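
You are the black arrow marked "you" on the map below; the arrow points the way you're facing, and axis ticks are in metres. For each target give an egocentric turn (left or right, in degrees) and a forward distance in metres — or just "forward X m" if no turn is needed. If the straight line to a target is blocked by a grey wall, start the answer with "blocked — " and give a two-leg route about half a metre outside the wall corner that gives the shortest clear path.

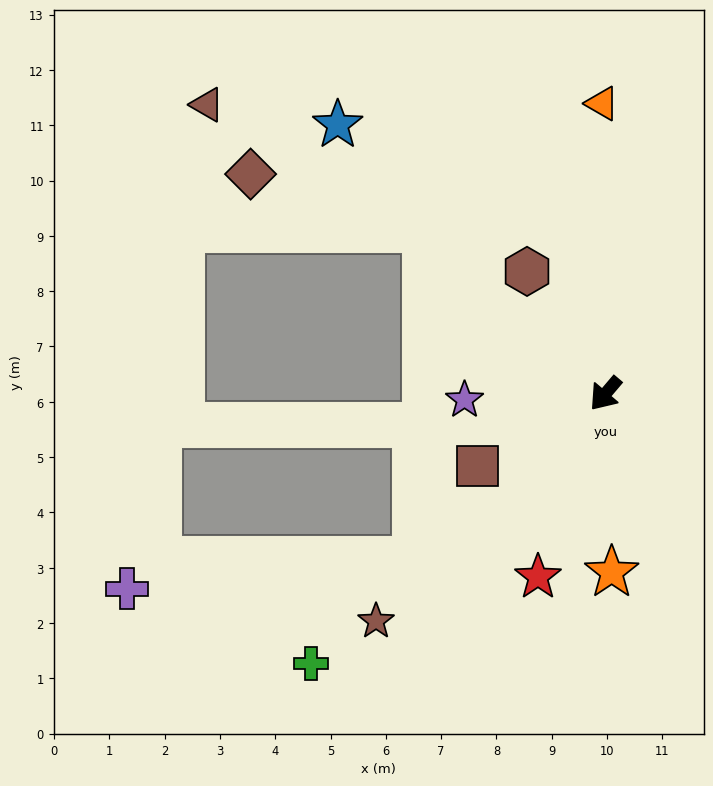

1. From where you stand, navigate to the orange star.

turn left 42°, forward 3.2 m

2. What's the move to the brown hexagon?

turn right 107°, forward 2.6 m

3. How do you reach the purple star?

turn right 47°, forward 2.5 m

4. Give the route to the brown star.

turn right 5°, forward 5.8 m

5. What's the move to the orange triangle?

turn right 139°, forward 5.2 m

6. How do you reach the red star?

turn left 20°, forward 3.5 m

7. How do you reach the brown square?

turn right 20°, forward 2.7 m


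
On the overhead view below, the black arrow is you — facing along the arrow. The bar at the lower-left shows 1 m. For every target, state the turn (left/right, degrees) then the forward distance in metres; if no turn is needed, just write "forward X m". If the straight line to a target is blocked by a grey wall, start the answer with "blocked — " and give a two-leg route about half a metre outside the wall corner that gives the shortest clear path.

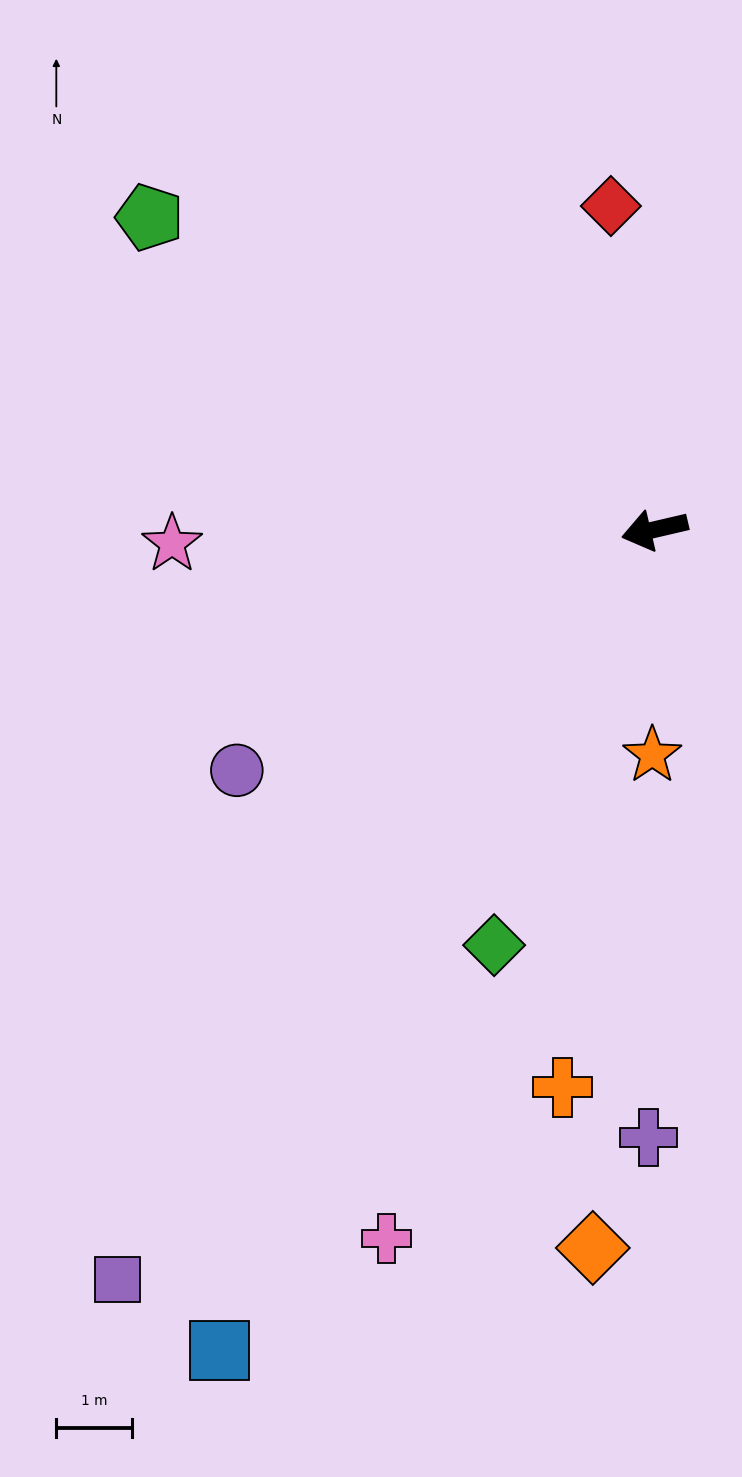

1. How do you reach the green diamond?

turn left 56°, forward 5.9 m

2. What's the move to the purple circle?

turn left 17°, forward 6.4 m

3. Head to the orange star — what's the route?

turn left 76°, forward 3.0 m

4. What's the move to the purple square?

turn left 41°, forward 12.2 m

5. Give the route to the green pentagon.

turn right 45°, forward 7.9 m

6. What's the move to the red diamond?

turn right 95°, forward 4.3 m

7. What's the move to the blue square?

turn left 49°, forward 12.3 m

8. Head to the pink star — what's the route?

turn right 11°, forward 6.4 m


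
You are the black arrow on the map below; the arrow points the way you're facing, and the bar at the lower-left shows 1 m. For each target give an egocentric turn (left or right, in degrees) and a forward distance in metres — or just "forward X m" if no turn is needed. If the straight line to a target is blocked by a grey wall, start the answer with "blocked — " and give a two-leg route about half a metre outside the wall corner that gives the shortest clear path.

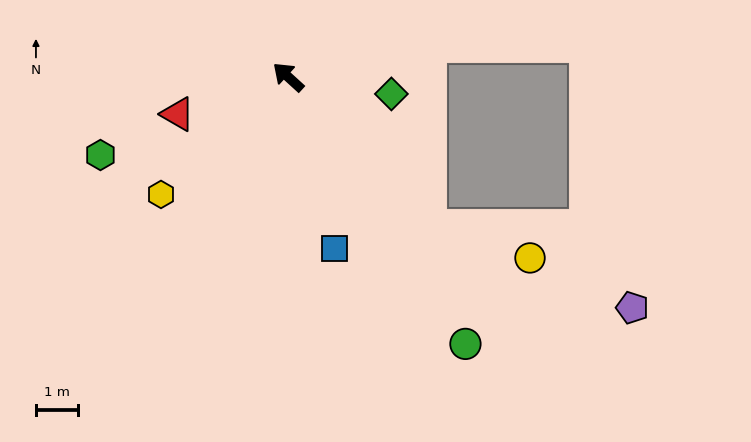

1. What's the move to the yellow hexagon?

turn left 85°, forward 4.1 m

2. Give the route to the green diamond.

turn right 147°, forward 2.5 m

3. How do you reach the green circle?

turn left 166°, forward 7.6 m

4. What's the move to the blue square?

turn left 147°, forward 4.2 m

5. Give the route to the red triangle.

turn left 61°, forward 2.8 m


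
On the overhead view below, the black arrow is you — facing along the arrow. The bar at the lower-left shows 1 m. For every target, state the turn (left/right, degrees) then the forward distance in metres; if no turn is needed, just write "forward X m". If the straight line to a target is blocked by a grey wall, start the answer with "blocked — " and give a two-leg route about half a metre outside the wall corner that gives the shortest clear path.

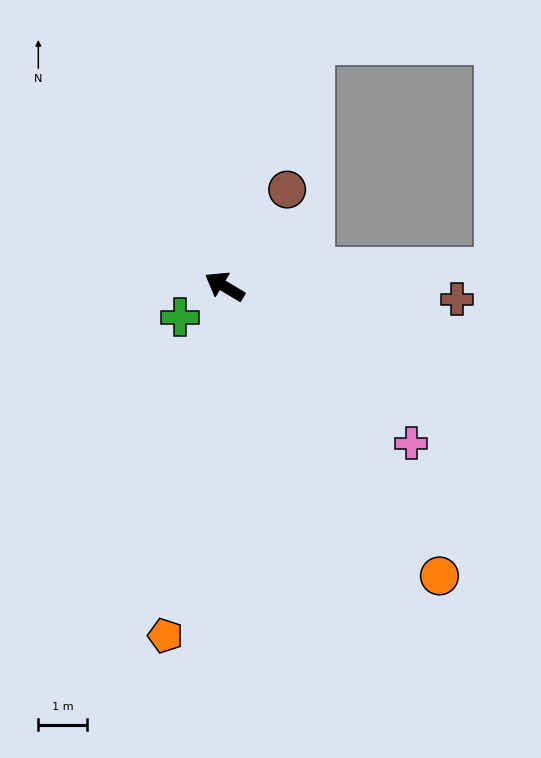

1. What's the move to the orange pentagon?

turn left 111°, forward 7.3 m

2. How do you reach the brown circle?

turn right 92°, forward 2.4 m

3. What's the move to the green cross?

turn left 66°, forward 1.1 m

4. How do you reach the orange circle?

turn left 158°, forward 7.4 m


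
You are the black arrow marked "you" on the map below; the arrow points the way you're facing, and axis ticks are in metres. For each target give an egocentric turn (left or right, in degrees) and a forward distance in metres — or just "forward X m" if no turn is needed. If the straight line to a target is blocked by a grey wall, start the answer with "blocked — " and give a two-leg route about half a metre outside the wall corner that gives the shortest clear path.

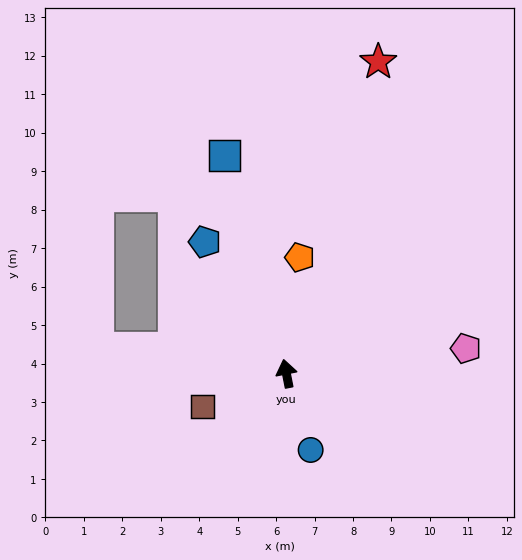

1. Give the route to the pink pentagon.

turn right 93°, forward 4.7 m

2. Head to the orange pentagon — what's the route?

turn right 18°, forward 3.0 m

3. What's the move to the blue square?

turn left 5°, forward 5.9 m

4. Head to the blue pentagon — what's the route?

turn left 21°, forward 4.0 m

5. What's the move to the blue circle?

turn right 174°, forward 2.1 m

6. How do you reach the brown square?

turn left 101°, forward 2.3 m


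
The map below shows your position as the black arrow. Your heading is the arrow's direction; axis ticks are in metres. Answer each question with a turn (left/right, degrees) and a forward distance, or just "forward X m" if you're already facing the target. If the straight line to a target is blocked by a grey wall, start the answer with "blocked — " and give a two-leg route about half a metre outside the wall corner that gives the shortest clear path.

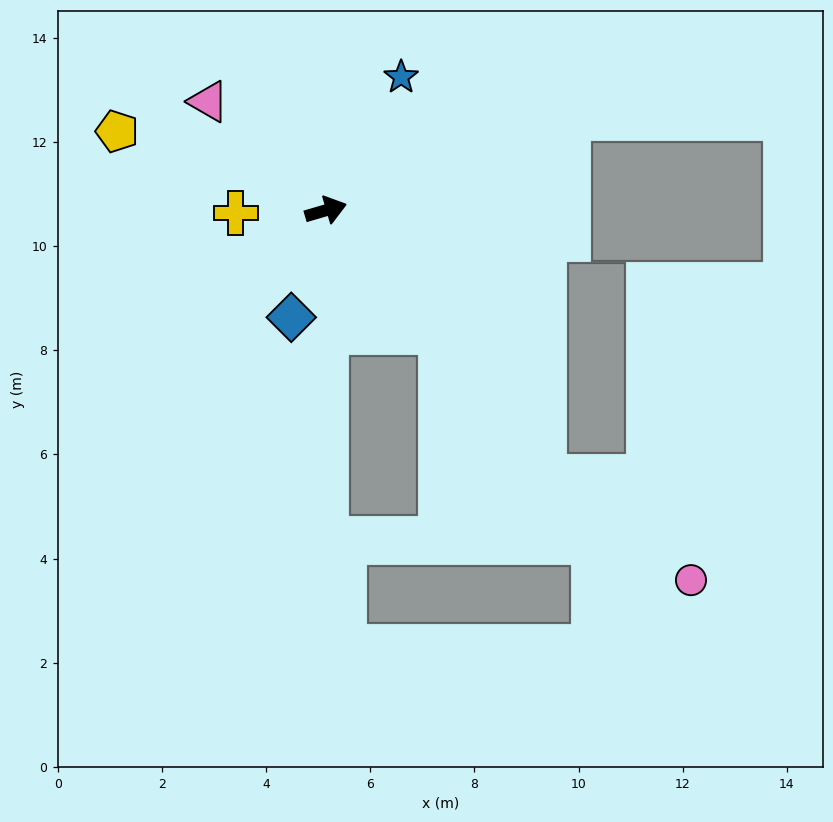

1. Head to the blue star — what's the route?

turn left 44°, forward 2.9 m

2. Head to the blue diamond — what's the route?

turn right 124°, forward 2.2 m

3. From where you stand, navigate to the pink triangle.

turn left 121°, forward 3.1 m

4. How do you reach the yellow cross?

turn left 165°, forward 1.7 m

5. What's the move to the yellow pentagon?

turn left 143°, forward 4.3 m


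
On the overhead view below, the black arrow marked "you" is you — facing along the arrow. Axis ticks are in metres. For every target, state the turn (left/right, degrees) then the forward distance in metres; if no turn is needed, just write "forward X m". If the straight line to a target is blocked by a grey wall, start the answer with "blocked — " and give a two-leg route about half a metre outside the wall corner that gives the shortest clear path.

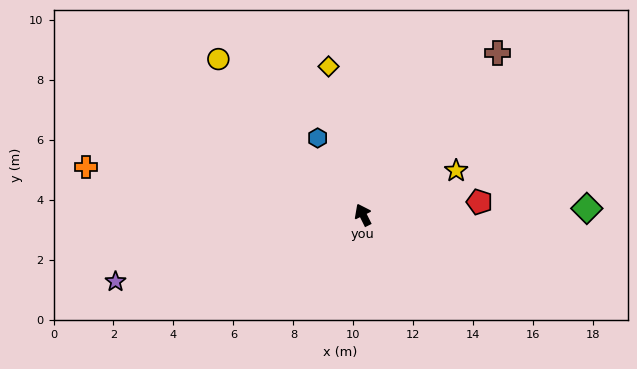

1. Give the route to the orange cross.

turn left 54°, forward 9.4 m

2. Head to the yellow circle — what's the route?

turn left 16°, forward 7.1 m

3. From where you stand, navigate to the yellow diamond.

turn right 14°, forward 5.1 m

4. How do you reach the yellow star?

turn right 91°, forward 3.4 m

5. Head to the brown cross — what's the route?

turn right 66°, forward 7.0 m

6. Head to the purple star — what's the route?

turn left 79°, forward 8.5 m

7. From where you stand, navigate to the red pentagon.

turn right 110°, forward 3.9 m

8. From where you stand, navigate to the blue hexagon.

turn left 4°, forward 3.0 m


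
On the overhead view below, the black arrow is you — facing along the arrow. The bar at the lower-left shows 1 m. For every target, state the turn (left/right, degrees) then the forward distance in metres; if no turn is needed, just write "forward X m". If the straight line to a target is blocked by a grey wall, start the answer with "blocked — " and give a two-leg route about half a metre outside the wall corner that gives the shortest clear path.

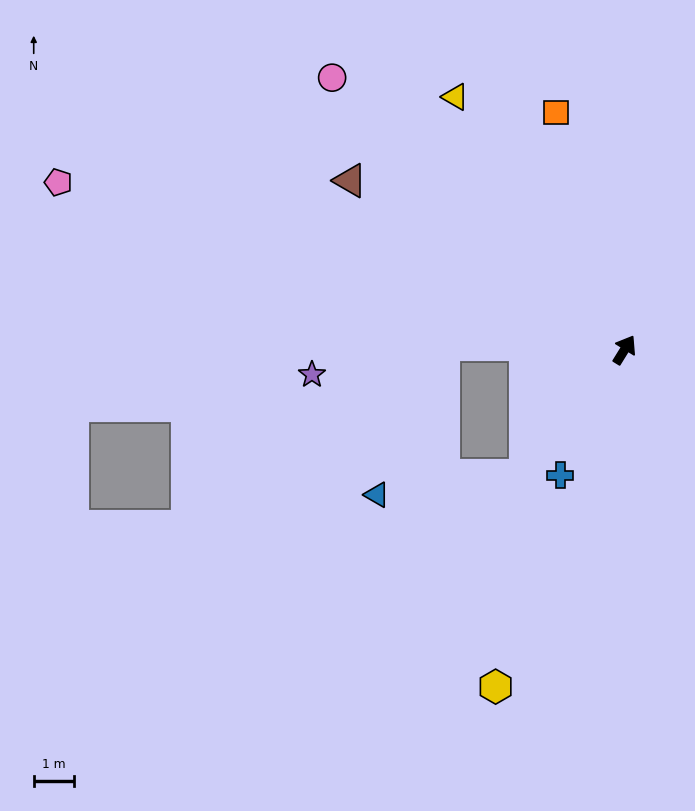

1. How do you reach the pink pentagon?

turn left 105°, forward 14.8 m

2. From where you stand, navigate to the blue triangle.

blocked — turn left 174°, forward 4.0 m, then turn right 45°, forward 3.8 m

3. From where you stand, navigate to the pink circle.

turn left 79°, forward 10.0 m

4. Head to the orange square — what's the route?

turn left 48°, forward 6.2 m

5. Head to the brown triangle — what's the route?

turn left 90°, forward 8.1 m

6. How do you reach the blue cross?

turn right 175°, forward 3.5 m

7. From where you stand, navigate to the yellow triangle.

turn left 66°, forward 7.6 m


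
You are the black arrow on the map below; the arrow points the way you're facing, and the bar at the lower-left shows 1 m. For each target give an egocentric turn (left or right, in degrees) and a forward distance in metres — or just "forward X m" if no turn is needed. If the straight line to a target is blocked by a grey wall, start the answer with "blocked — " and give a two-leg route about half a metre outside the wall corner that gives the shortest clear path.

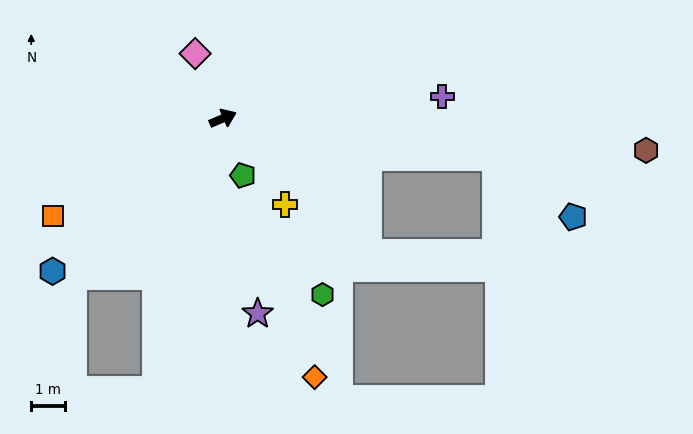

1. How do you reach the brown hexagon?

turn right 27°, forward 12.5 m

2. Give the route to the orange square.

turn right 173°, forward 5.8 m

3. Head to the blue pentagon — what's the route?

blocked — turn right 31°, forward 8.1 m, then turn right 30°, forward 2.9 m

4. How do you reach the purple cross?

turn right 17°, forward 6.5 m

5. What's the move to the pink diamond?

turn left 90°, forward 2.1 m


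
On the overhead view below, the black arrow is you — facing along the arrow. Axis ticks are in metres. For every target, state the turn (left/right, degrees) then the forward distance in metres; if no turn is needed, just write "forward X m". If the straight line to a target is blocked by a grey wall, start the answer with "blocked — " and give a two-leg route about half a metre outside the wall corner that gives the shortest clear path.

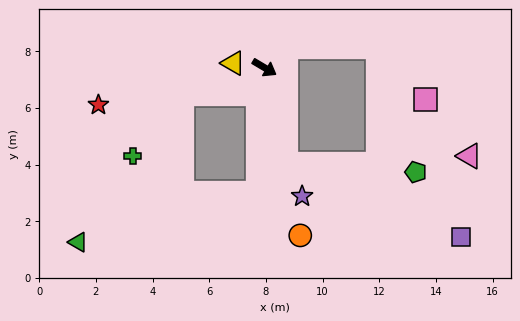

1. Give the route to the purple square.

blocked — turn right 46°, forward 3.5 m, then turn left 54°, forward 6.7 m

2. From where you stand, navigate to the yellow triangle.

turn right 157°, forward 1.1 m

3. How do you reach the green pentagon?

blocked — turn right 46°, forward 3.5 m, then turn left 73°, forward 4.6 m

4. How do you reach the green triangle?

blocked — turn right 62°, forward 4.4 m, then turn right 72°, forward 6.6 m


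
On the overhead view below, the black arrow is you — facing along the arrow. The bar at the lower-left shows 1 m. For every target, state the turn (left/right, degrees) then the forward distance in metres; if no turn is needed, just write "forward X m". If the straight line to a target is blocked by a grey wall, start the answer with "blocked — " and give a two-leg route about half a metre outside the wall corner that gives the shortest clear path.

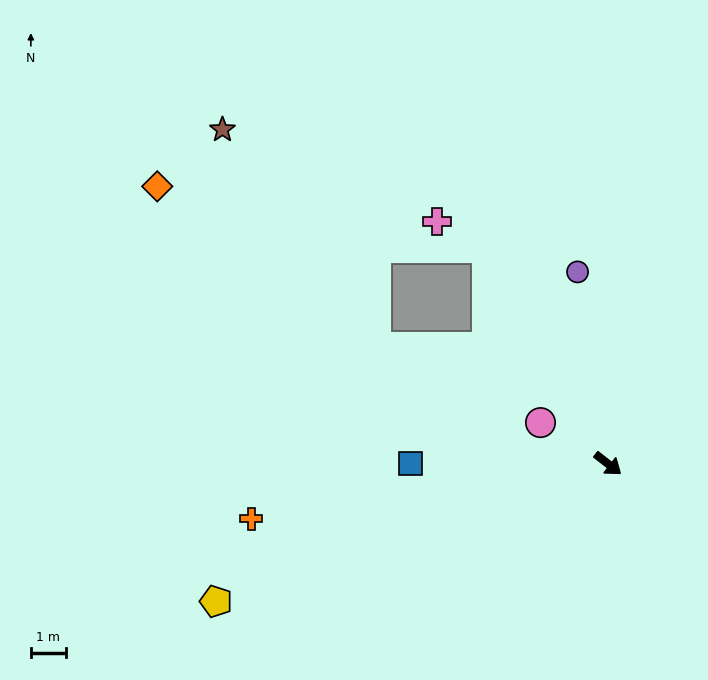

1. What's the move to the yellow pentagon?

turn right 123°, forward 11.9 m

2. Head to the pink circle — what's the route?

turn right 174°, forward 2.3 m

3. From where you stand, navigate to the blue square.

turn right 142°, forward 5.7 m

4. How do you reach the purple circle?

turn left 137°, forward 5.6 m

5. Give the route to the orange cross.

turn right 133°, forward 10.4 m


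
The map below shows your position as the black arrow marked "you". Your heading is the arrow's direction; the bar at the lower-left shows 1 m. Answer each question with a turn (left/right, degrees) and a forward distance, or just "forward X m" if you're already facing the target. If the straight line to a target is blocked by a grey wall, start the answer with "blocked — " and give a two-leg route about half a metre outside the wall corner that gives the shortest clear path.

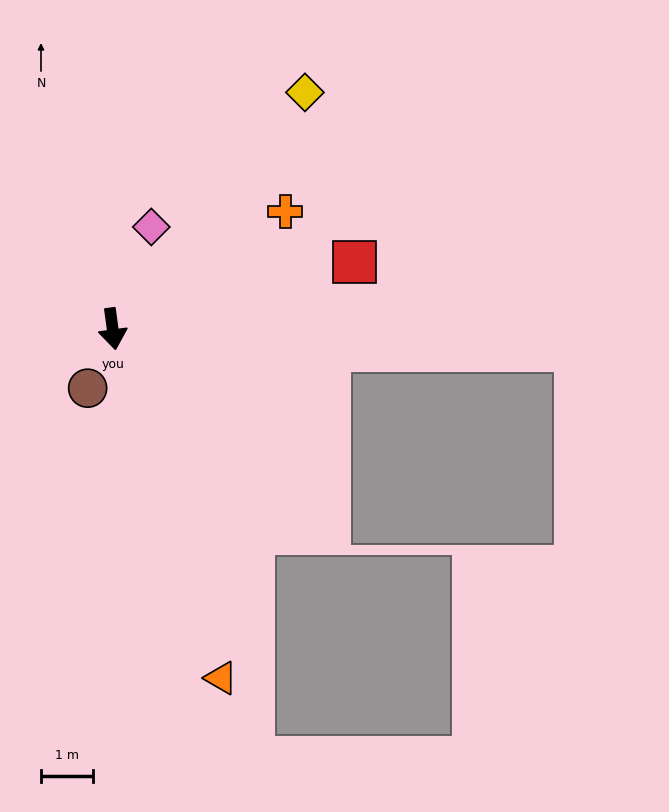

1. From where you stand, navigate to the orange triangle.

turn left 9°, forward 7.1 m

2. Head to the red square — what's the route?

turn left 98°, forward 4.9 m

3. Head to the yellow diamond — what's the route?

turn left 133°, forward 5.9 m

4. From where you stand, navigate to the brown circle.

turn right 31°, forward 1.2 m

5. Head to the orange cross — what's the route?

turn left 116°, forward 4.0 m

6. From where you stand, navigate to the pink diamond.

turn left 151°, forward 2.1 m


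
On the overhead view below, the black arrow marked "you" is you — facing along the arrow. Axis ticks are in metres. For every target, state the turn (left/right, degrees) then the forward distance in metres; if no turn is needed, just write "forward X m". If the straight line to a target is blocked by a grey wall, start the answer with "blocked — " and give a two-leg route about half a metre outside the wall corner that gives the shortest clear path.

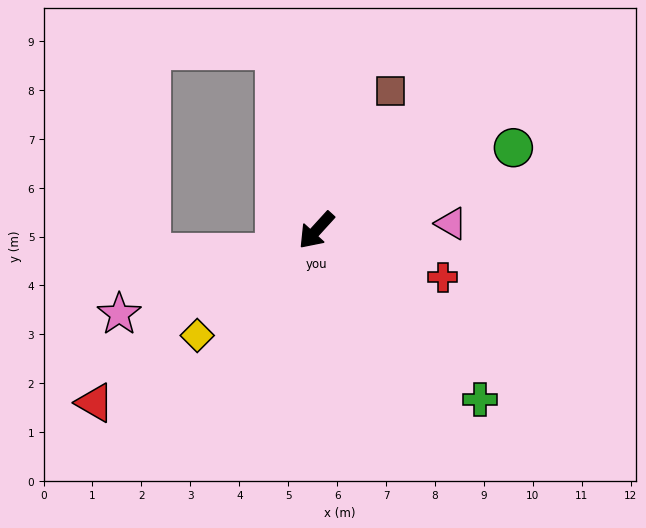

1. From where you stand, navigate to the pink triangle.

turn left 135°, forward 2.8 m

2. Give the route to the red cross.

turn left 112°, forward 2.8 m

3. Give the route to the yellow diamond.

turn right 6°, forward 3.2 m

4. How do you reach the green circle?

turn left 155°, forward 4.4 m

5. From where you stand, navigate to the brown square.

turn right 166°, forward 3.2 m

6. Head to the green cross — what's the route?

turn left 86°, forward 4.8 m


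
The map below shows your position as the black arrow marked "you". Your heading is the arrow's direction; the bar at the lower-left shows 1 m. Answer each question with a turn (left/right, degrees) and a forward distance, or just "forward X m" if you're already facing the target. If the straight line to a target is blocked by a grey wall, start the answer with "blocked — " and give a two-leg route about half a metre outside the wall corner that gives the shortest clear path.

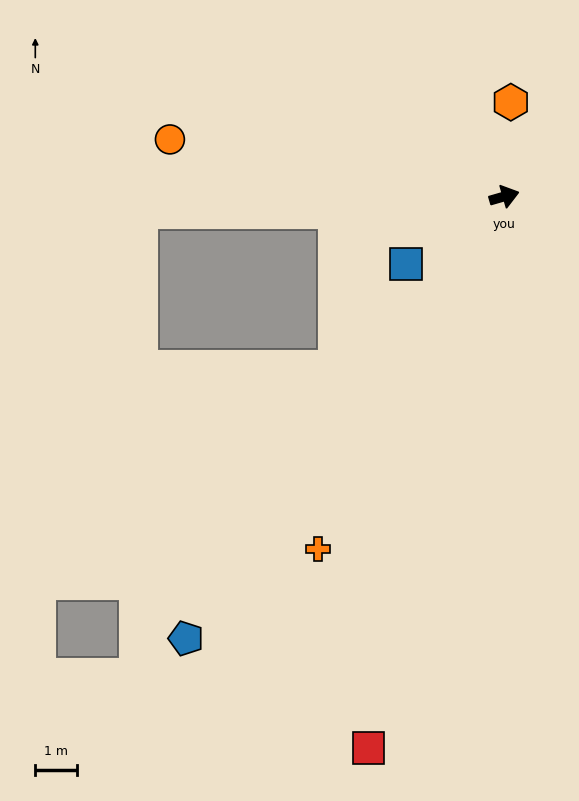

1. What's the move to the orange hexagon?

turn left 70°, forward 2.2 m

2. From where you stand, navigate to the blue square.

turn right 162°, forward 2.8 m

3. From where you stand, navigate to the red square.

turn right 120°, forward 13.5 m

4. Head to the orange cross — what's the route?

turn right 134°, forward 9.5 m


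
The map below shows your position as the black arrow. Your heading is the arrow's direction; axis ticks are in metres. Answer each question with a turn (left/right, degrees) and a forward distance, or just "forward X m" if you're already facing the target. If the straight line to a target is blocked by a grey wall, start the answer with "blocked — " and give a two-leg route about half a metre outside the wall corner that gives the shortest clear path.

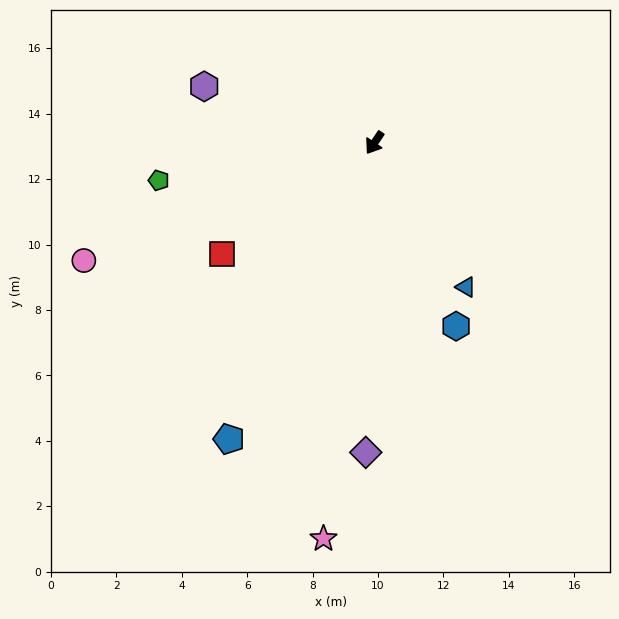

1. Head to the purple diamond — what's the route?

turn left 32°, forward 9.5 m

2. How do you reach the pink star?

turn left 27°, forward 12.2 m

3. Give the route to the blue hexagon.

turn left 58°, forward 6.1 m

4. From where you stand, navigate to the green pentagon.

turn right 46°, forward 6.7 m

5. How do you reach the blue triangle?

turn left 66°, forward 5.2 m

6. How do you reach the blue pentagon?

turn left 8°, forward 10.1 m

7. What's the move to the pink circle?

turn right 34°, forward 9.6 m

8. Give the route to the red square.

turn right 20°, forward 5.8 m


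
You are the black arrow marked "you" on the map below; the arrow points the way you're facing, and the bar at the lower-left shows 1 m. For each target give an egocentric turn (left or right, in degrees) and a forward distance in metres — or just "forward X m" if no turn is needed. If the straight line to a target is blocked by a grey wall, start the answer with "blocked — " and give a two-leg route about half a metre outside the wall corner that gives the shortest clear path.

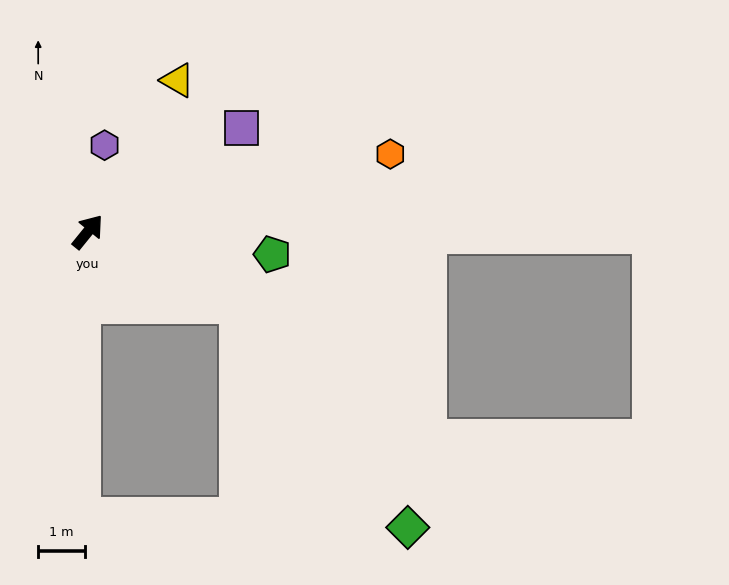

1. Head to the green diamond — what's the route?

blocked — turn right 76°, forward 3.6 m, then turn right 28°, forward 6.0 m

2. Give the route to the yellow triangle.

turn left 8°, forward 3.8 m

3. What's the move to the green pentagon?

turn right 58°, forward 4.0 m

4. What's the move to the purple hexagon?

turn left 28°, forward 1.9 m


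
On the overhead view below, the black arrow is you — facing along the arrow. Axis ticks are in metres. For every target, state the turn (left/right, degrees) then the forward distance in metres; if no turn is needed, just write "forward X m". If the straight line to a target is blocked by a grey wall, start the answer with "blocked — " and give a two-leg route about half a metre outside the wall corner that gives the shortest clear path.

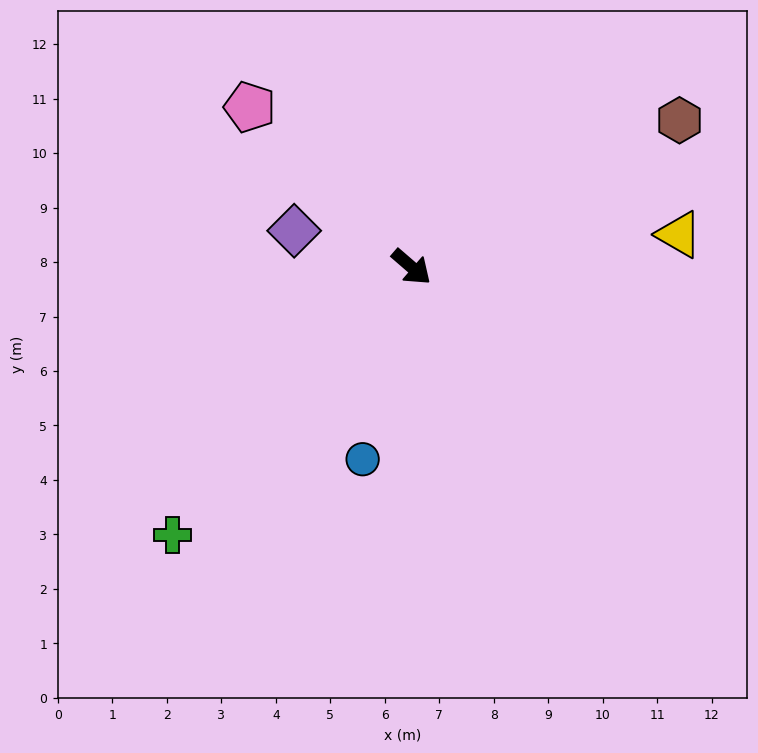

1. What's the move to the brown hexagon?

turn left 70°, forward 5.6 m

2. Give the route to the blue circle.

turn right 63°, forward 3.6 m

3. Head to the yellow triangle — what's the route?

turn left 48°, forward 4.9 m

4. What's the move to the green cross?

turn right 91°, forward 6.6 m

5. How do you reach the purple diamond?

turn right 156°, forward 2.3 m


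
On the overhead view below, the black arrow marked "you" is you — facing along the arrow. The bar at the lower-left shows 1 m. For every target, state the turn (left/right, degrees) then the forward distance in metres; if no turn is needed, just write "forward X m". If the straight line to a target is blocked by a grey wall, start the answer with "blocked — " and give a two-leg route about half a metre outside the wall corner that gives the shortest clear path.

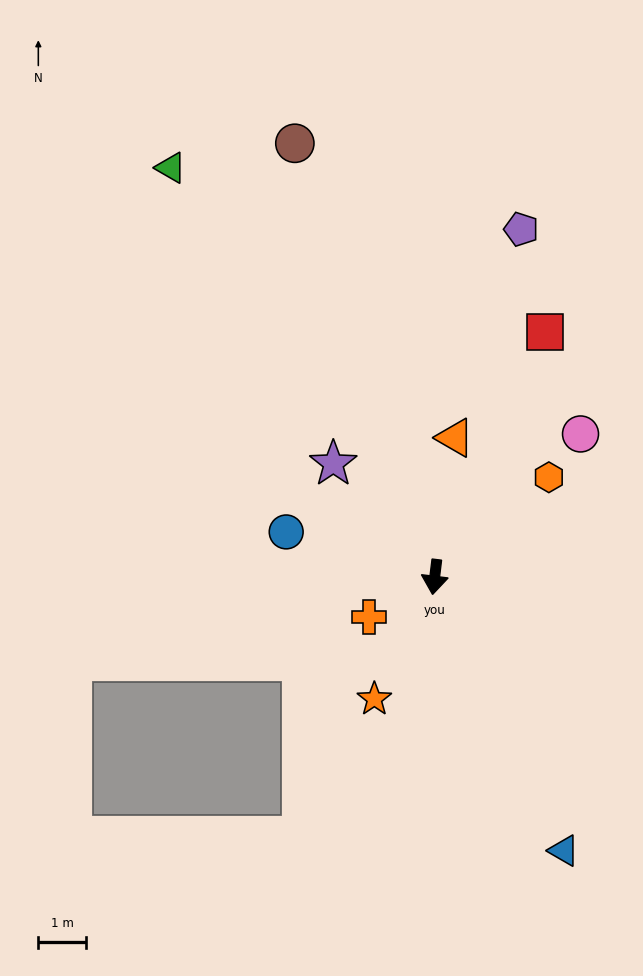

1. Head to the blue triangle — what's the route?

turn left 32°, forward 6.3 m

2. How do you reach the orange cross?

turn right 52°, forward 1.6 m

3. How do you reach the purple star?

turn right 131°, forward 3.2 m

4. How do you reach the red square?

turn left 163°, forward 5.6 m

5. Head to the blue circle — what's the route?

turn right 100°, forward 3.2 m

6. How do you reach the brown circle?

turn right 155°, forward 9.5 m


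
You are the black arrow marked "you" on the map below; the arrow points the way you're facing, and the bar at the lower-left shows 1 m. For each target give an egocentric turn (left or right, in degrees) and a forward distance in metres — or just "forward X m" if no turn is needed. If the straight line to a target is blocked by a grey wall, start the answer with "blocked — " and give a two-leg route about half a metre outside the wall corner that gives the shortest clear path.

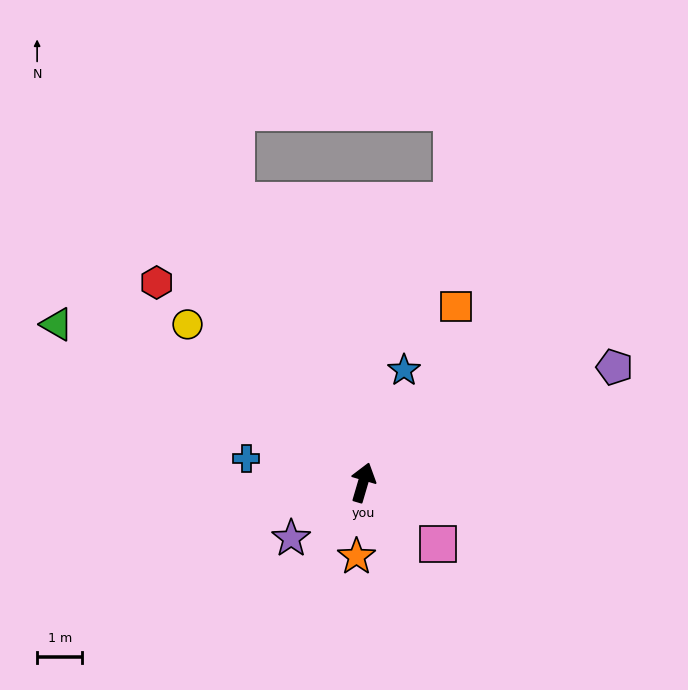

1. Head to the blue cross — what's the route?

turn left 95°, forward 2.7 m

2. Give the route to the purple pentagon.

turn right 49°, forward 6.1 m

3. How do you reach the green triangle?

turn left 79°, forward 7.7 m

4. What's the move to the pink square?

turn right 113°, forward 2.2 m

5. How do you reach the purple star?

turn left 144°, forward 2.0 m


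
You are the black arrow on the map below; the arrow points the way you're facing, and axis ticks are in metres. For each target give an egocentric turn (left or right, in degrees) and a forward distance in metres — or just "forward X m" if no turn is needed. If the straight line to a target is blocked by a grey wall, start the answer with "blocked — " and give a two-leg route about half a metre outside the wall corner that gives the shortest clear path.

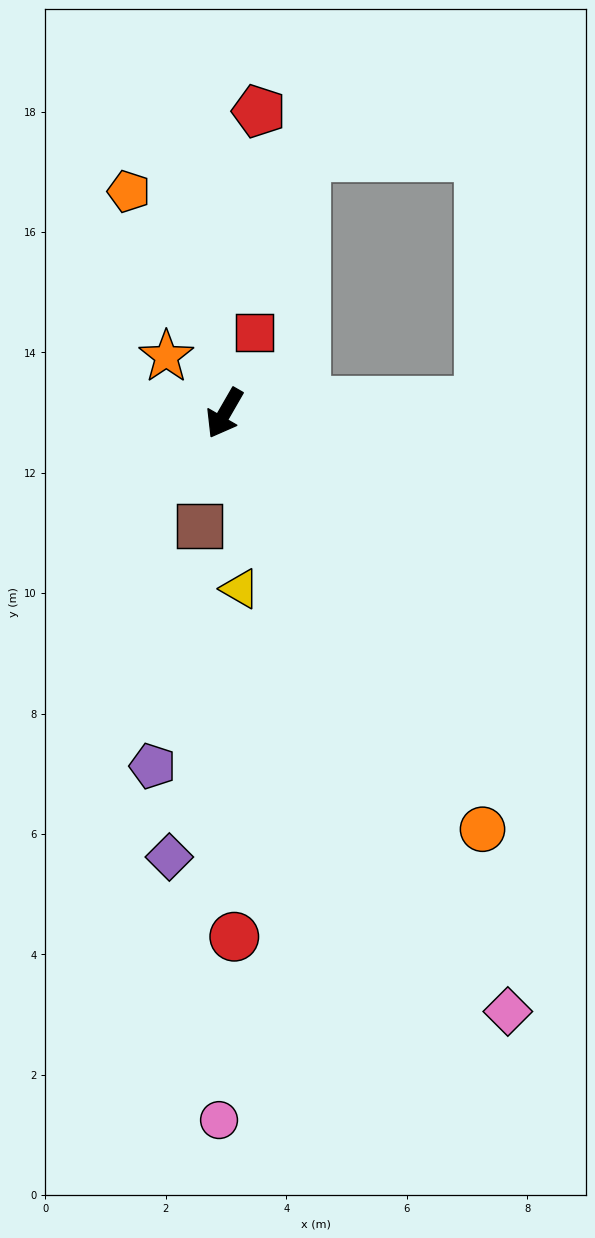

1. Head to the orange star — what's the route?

turn right 104°, forward 1.4 m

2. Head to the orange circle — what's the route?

turn left 62°, forward 8.1 m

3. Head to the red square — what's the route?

turn right 170°, forward 1.4 m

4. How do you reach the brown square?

turn left 17°, forward 1.9 m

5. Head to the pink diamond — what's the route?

turn left 55°, forward 11.0 m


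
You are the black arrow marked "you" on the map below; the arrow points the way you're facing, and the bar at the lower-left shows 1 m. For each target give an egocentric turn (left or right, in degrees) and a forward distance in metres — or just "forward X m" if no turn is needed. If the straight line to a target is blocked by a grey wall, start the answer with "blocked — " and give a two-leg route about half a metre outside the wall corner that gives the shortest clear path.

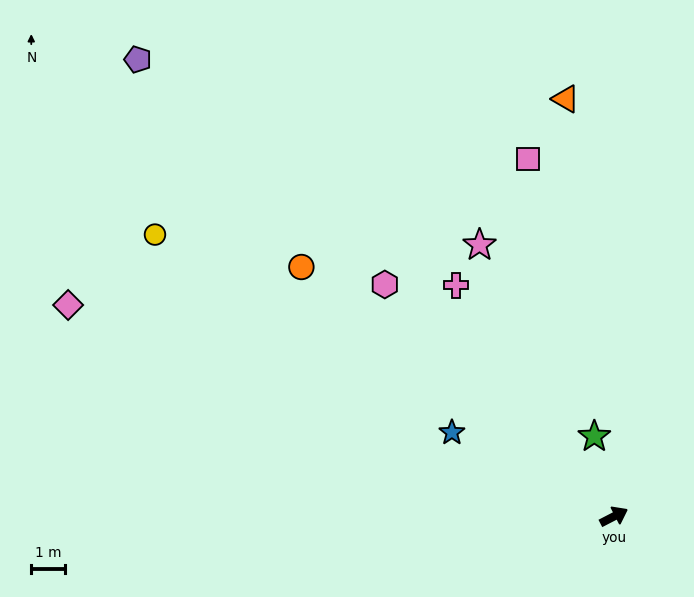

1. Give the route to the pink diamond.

turn left 131°, forward 17.4 m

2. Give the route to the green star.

turn left 76°, forward 2.4 m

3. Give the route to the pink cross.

turn left 97°, forward 8.3 m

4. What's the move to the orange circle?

turn left 114°, forward 11.9 m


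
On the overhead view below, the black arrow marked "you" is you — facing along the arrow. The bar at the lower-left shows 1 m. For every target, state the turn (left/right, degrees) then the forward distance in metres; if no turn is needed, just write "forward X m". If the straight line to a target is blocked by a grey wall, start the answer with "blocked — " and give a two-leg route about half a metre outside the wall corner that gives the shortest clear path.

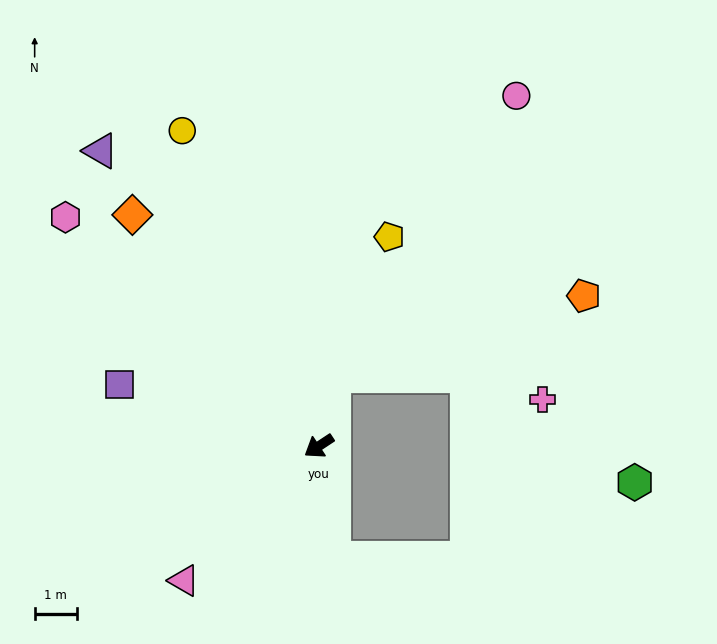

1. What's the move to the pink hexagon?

turn right 75°, forward 8.1 m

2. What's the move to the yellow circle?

turn right 100°, forward 8.2 m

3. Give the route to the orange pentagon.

blocked — turn right 134°, forward 1.7 m, then turn right 62°, forward 6.3 m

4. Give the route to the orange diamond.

turn right 84°, forward 7.1 m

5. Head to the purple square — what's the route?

turn right 51°, forward 5.0 m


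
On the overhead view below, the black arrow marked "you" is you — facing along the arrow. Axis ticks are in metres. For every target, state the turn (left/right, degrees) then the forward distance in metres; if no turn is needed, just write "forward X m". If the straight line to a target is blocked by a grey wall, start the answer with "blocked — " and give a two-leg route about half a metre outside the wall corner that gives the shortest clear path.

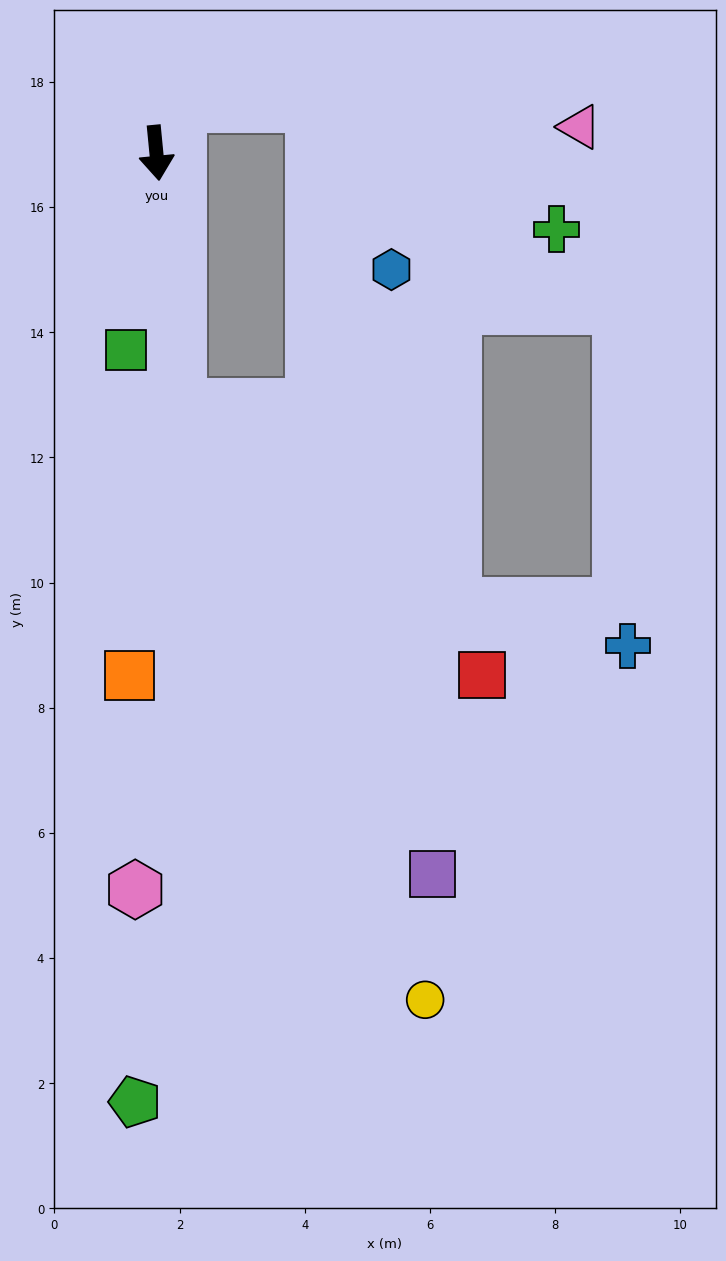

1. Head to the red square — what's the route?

blocked — forward 4.1 m, then turn left 43°, forward 6.5 m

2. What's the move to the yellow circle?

blocked — forward 4.1 m, then turn left 17°, forward 10.3 m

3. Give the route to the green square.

turn right 14°, forward 3.2 m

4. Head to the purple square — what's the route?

blocked — forward 4.1 m, then turn left 23°, forward 8.5 m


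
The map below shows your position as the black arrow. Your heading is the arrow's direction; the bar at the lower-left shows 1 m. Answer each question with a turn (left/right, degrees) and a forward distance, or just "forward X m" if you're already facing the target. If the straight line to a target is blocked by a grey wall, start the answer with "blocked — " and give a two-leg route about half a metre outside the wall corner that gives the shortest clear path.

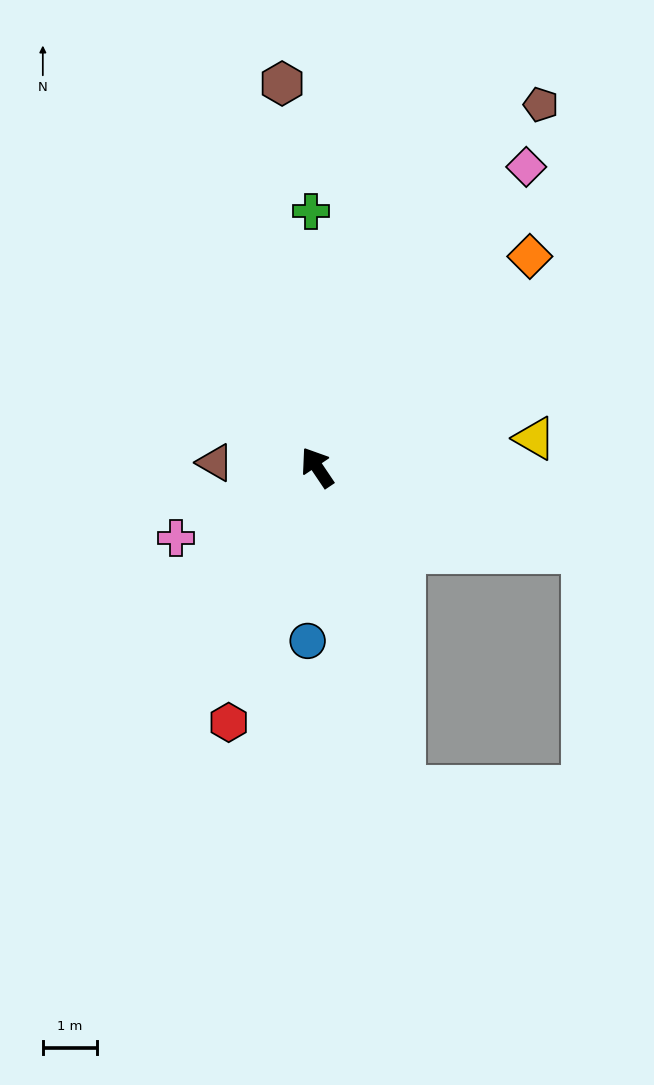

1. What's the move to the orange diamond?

turn right 79°, forward 5.6 m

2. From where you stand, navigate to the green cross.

turn right 33°, forward 4.8 m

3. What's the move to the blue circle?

turn left 143°, forward 3.2 m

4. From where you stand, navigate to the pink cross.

turn left 83°, forward 2.9 m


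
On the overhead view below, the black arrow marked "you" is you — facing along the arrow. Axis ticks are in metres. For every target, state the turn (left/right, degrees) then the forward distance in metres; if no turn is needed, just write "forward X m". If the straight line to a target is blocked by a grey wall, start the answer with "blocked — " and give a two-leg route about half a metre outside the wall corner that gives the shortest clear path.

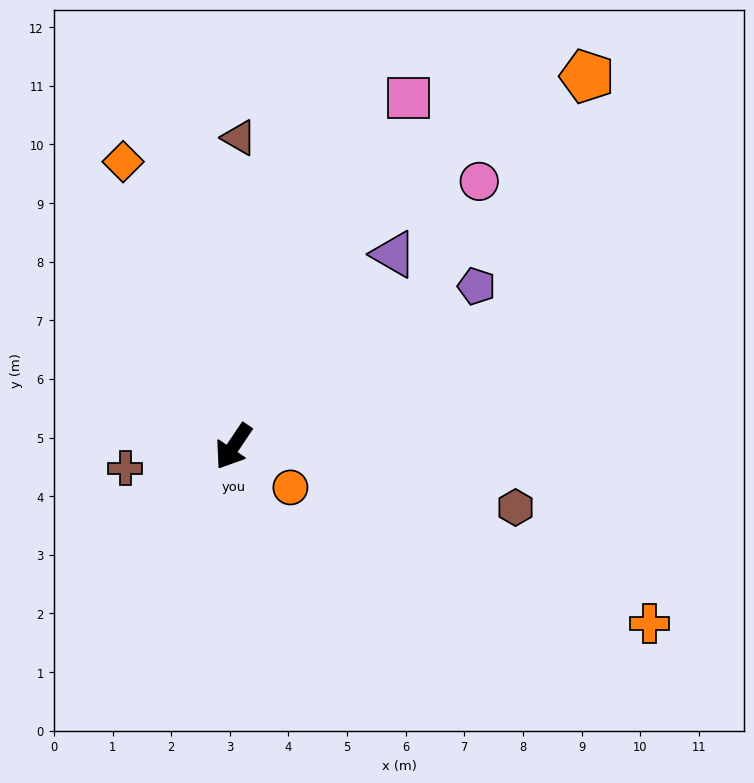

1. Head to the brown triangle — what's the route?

turn right 147°, forward 5.3 m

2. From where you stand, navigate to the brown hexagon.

turn left 112°, forward 4.9 m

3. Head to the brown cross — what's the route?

turn right 45°, forward 1.9 m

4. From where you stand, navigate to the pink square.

turn right 173°, forward 6.7 m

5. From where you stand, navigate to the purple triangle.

turn left 174°, forward 4.3 m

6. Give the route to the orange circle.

turn left 88°, forward 1.2 m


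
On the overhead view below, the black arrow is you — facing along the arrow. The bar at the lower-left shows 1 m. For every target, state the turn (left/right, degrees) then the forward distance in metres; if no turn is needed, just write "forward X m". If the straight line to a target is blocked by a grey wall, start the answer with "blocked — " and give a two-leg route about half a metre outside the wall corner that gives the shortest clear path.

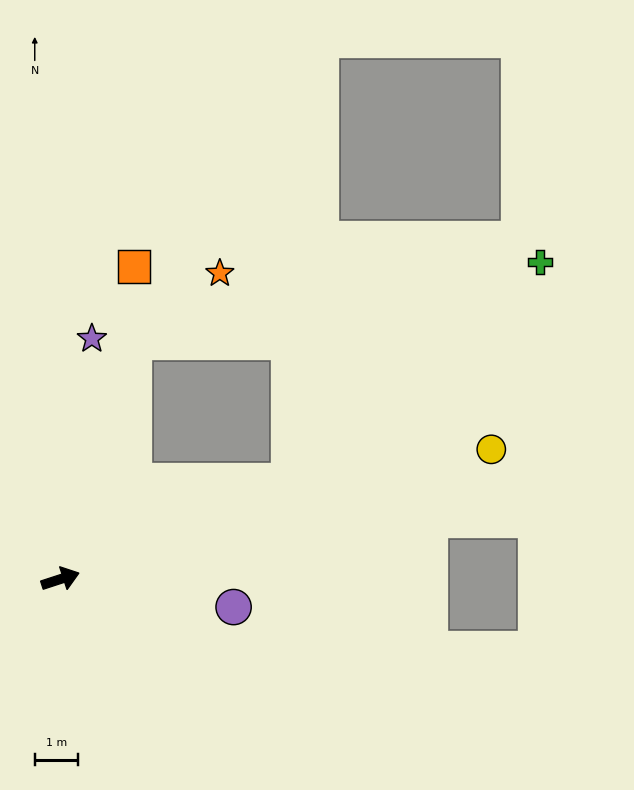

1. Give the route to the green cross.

blocked — turn left 5°, forward 5.7 m, then turn left 18°, forward 7.7 m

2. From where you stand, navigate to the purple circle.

turn right 27°, forward 4.1 m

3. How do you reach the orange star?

blocked — turn left 55°, forward 5.7 m, then turn right 34°, forward 2.5 m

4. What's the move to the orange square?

turn left 59°, forward 7.4 m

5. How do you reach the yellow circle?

forward 10.4 m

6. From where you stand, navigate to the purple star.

turn left 64°, forward 5.6 m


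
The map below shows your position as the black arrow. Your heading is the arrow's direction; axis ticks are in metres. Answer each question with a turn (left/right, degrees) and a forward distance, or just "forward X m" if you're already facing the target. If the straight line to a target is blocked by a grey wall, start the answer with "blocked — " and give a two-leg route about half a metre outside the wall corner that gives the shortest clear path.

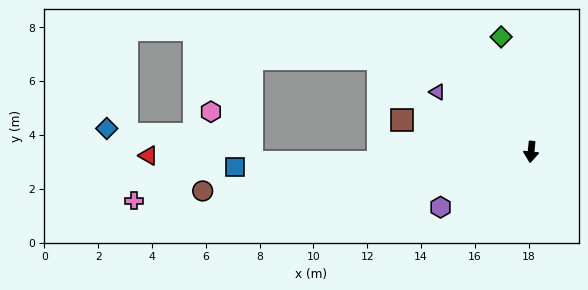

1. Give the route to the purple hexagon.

turn right 53°, forward 3.9 m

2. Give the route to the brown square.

turn right 98°, forward 4.9 m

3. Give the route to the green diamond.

turn right 160°, forward 4.4 m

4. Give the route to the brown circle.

turn right 78°, forward 12.3 m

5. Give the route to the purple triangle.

turn right 117°, forward 4.1 m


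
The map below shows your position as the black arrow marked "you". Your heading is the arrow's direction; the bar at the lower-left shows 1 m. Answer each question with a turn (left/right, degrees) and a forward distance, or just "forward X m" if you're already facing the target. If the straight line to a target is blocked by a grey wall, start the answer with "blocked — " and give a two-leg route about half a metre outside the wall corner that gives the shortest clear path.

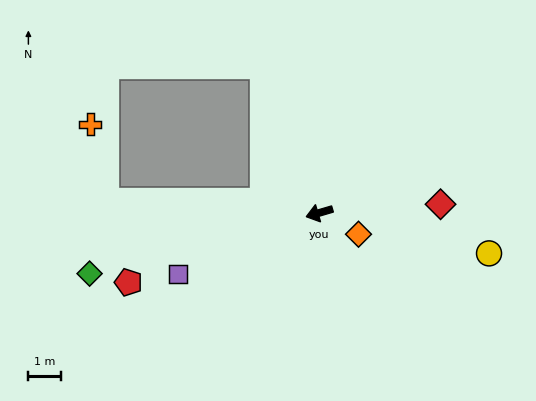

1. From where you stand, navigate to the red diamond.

turn left 168°, forward 3.7 m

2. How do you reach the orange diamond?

turn left 135°, forward 1.4 m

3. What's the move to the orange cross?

blocked — turn right 19°, forward 6.6 m, then turn right 77°, forward 2.4 m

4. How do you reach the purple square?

turn left 7°, forward 4.7 m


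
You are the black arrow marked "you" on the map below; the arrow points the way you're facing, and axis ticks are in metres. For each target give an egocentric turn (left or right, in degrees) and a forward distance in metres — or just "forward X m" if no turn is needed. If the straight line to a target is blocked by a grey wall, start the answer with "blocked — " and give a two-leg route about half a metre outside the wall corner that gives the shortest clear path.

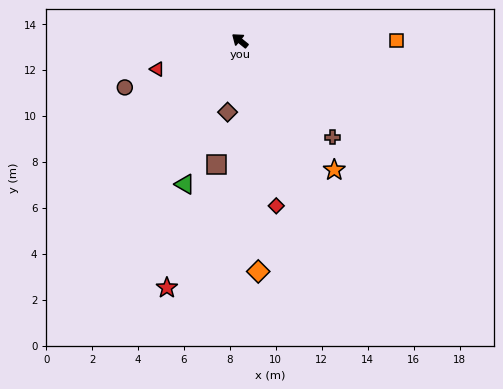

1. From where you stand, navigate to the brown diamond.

turn left 119°, forward 3.2 m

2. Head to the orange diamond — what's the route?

turn left 134°, forward 10.1 m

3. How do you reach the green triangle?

turn left 108°, forward 6.7 m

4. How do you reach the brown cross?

turn left 173°, forward 5.8 m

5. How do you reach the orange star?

turn left 165°, forward 7.0 m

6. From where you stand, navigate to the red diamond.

turn left 142°, forward 7.4 m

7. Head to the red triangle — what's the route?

turn left 58°, forward 3.8 m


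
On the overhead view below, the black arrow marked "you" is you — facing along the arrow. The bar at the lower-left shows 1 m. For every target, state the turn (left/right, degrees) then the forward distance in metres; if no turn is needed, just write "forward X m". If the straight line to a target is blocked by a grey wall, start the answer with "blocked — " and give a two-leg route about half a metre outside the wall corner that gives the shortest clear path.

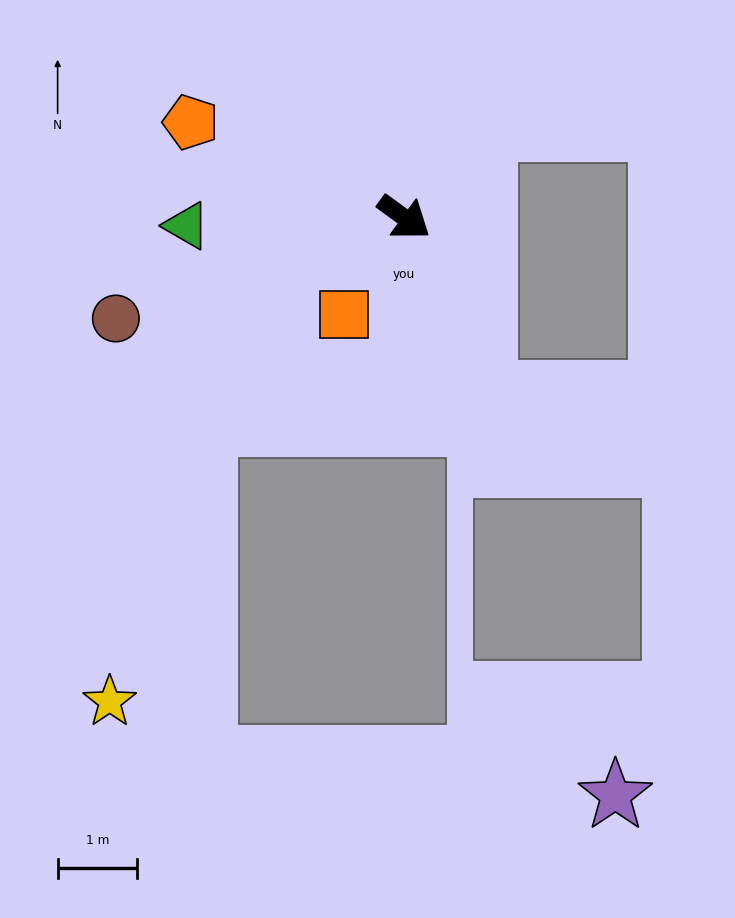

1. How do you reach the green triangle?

turn right 142°, forward 2.7 m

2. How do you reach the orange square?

turn right 86°, forward 1.4 m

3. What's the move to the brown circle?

turn right 125°, forward 3.8 m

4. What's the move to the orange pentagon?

turn right 168°, forward 2.9 m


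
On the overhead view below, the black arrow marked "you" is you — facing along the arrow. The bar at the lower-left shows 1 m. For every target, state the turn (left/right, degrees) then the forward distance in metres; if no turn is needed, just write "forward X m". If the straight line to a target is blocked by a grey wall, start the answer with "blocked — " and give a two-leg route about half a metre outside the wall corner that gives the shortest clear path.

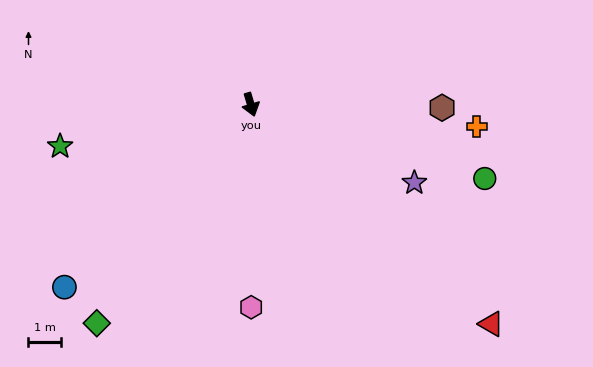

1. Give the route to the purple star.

turn left 48°, forward 5.6 m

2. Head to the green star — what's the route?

turn right 94°, forward 6.0 m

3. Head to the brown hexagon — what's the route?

turn left 72°, forward 5.9 m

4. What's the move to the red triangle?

turn left 31°, forward 10.1 m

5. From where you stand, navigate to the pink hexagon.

turn right 17°, forward 6.3 m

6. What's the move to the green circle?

turn left 56°, forward 7.6 m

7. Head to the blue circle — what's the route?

turn right 62°, forward 8.1 m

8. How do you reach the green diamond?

turn right 52°, forward 8.3 m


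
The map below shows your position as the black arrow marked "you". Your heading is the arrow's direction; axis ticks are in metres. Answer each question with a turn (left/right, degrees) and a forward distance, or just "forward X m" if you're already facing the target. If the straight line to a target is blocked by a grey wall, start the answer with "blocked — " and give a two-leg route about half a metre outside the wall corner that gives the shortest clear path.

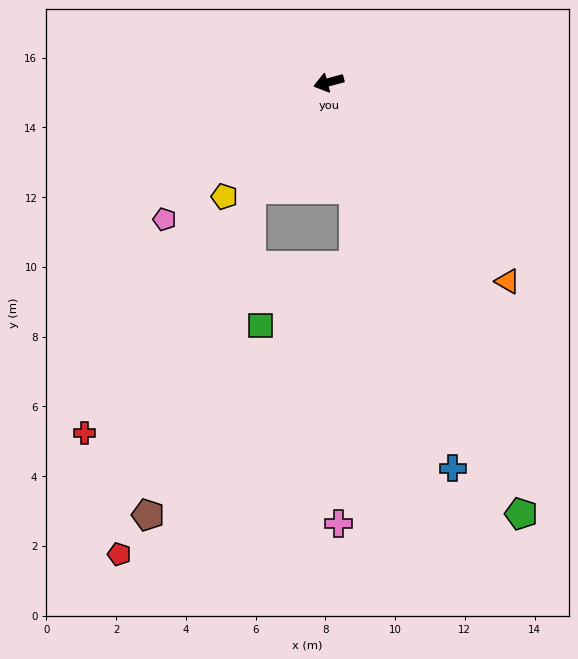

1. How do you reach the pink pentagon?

turn left 25°, forward 6.1 m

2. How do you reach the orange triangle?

turn left 117°, forward 7.7 m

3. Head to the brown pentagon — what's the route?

blocked — turn left 39°, forward 3.8 m, then turn left 18°, forward 9.8 m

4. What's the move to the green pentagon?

turn left 99°, forward 13.5 m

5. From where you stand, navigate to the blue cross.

turn left 93°, forward 11.6 m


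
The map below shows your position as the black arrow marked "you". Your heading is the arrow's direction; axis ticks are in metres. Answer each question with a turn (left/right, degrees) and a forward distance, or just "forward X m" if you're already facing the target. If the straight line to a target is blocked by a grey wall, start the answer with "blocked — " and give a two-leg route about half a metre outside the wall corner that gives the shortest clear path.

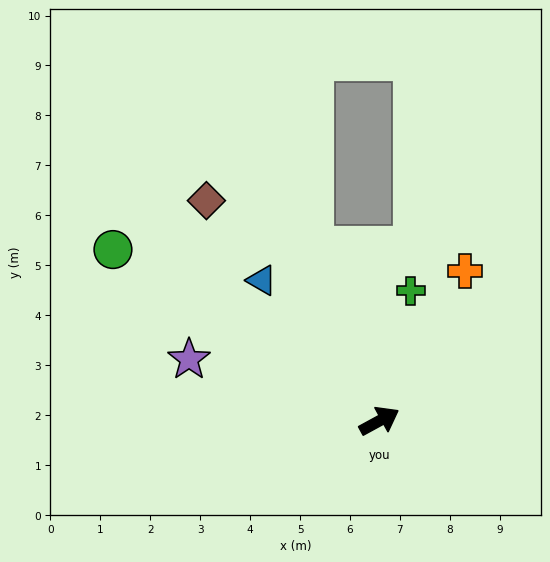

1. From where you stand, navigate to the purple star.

turn left 133°, forward 4.0 m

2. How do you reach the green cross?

turn left 48°, forward 2.7 m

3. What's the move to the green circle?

turn left 119°, forward 6.3 m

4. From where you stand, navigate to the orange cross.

turn left 32°, forward 3.5 m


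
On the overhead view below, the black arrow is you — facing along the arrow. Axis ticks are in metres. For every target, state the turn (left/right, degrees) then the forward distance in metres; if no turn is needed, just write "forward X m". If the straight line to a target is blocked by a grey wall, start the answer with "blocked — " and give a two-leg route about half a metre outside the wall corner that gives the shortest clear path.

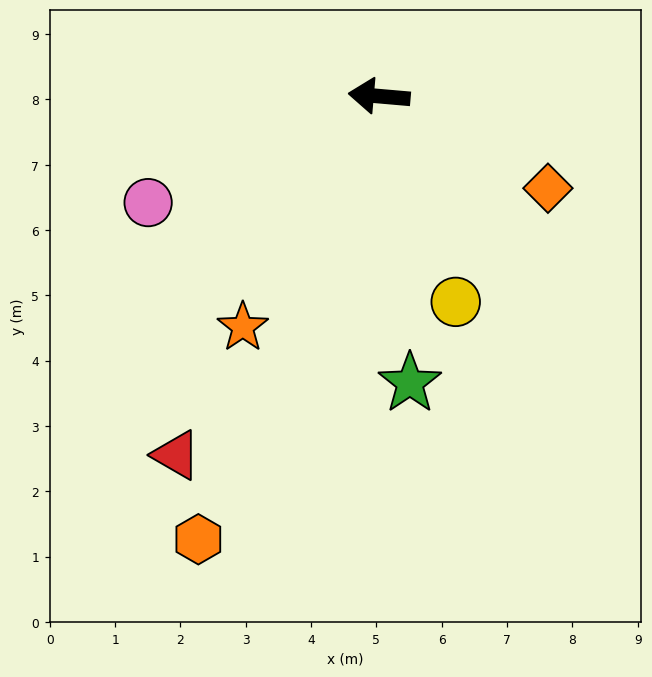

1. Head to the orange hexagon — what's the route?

turn left 73°, forward 7.3 m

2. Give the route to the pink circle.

turn left 30°, forward 3.9 m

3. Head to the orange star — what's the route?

turn left 64°, forward 4.1 m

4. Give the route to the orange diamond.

turn left 156°, forward 2.9 m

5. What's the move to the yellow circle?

turn left 115°, forward 3.4 m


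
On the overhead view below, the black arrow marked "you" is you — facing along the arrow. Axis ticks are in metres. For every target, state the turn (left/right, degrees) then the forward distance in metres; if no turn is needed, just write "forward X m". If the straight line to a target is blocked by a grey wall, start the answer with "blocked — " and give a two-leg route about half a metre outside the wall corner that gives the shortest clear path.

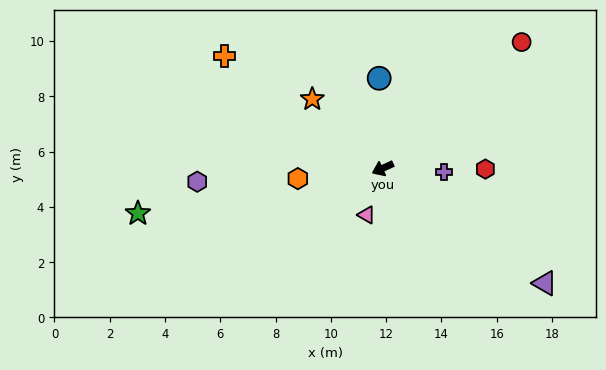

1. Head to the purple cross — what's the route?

turn left 152°, forward 2.2 m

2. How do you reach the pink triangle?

turn left 46°, forward 1.8 m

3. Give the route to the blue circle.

turn right 112°, forward 3.3 m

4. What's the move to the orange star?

turn right 69°, forward 3.6 m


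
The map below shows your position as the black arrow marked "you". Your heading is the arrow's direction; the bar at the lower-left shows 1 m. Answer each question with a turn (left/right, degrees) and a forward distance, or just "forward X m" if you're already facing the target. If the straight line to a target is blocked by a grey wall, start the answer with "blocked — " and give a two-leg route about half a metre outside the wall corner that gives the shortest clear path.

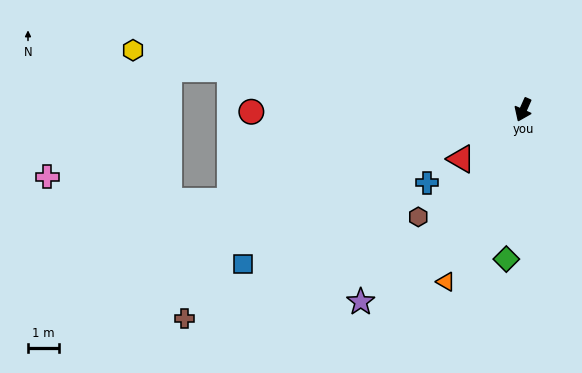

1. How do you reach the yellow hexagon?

turn right 75°, forward 12.7 m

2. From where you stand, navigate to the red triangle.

turn right 28°, forward 2.5 m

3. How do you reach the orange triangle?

forward 6.1 m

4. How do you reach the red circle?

turn right 66°, forward 8.7 m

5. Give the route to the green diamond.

turn left 18°, forward 4.8 m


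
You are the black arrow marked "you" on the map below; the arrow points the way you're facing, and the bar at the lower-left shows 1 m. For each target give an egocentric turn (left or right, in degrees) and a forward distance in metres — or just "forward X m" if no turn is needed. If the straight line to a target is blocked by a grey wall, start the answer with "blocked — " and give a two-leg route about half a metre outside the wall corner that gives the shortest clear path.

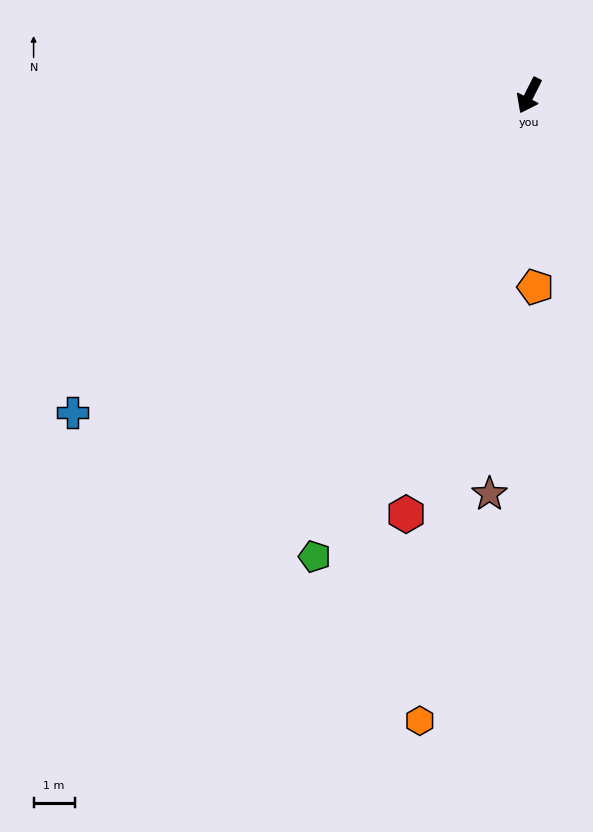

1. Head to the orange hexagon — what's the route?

turn left 17°, forward 15.5 m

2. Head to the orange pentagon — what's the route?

turn left 29°, forward 4.7 m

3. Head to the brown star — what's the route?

turn left 21°, forward 9.7 m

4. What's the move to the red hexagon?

turn left 10°, forward 10.6 m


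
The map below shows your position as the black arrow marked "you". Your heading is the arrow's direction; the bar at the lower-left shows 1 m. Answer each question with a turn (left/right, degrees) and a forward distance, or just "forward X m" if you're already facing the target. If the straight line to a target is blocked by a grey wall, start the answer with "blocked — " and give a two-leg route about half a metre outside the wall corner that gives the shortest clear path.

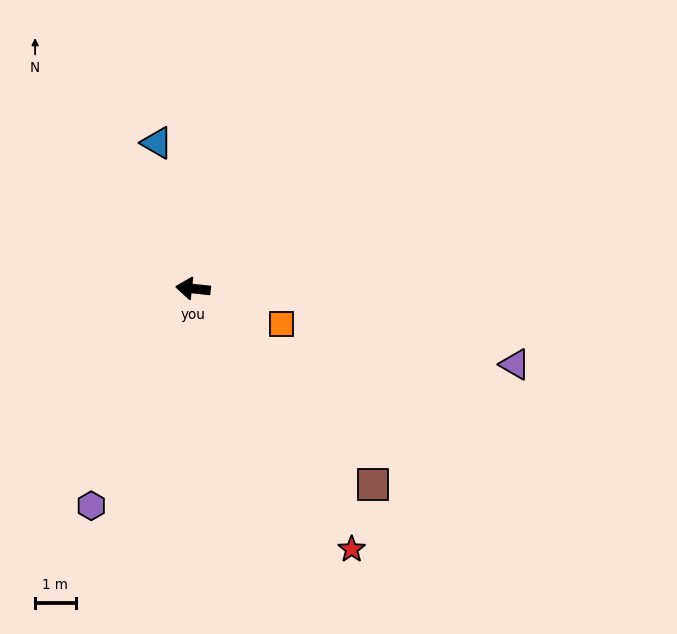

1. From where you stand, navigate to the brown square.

turn left 139°, forward 6.6 m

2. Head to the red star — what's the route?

turn left 127°, forward 7.5 m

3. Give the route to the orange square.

turn left 164°, forward 2.4 m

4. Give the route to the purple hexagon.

turn left 71°, forward 5.9 m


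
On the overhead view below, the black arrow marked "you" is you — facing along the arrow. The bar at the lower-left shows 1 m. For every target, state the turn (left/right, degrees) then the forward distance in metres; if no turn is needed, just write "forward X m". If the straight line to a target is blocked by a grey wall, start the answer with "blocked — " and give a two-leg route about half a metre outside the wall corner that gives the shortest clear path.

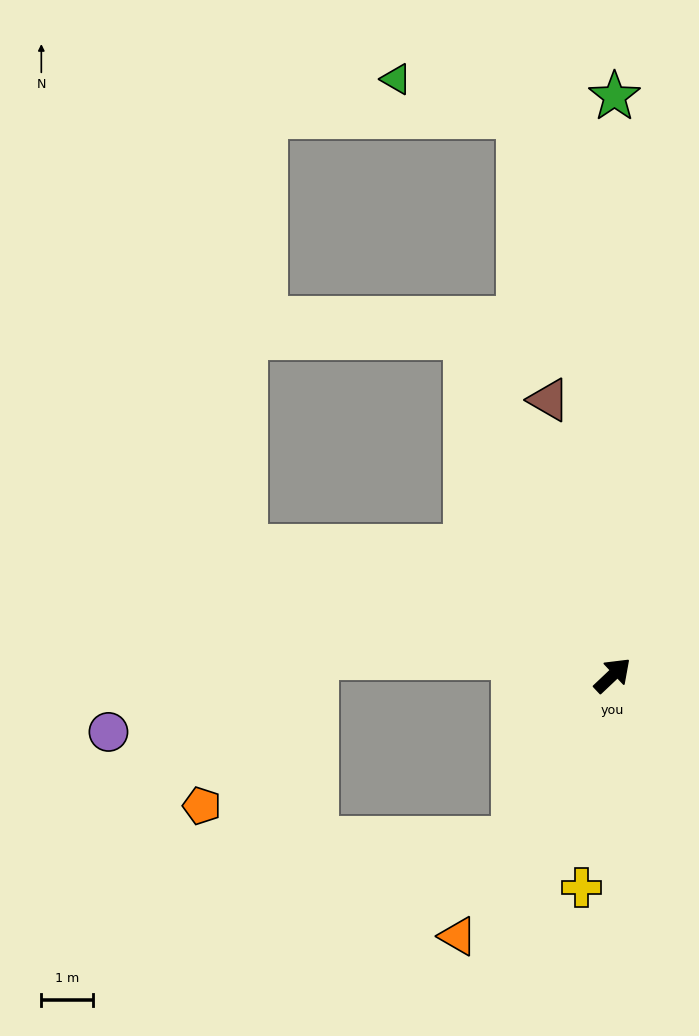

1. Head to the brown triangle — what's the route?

turn left 60°, forward 5.4 m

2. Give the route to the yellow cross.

turn right 142°, forward 4.1 m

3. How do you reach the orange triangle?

turn right 164°, forward 5.8 m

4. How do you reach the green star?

turn left 46°, forward 11.1 m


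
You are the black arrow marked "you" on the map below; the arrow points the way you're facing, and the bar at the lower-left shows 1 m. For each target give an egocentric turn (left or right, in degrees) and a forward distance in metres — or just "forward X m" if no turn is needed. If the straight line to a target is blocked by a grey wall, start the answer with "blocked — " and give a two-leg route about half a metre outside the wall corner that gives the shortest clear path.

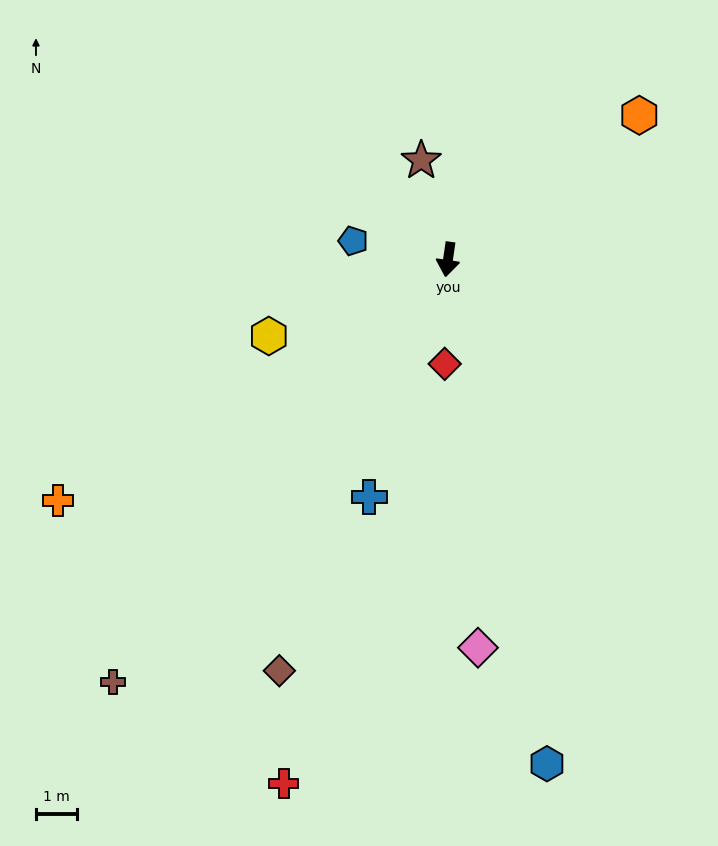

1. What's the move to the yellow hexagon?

turn right 59°, forward 4.7 m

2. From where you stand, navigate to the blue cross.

turn right 10°, forward 6.0 m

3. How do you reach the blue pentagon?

turn right 93°, forward 2.3 m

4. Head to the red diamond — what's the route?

turn left 6°, forward 2.5 m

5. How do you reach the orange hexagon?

turn left 135°, forward 5.8 m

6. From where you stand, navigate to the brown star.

turn right 157°, forward 2.5 m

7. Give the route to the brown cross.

turn right 30°, forward 13.0 m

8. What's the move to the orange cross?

turn right 50°, forward 11.1 m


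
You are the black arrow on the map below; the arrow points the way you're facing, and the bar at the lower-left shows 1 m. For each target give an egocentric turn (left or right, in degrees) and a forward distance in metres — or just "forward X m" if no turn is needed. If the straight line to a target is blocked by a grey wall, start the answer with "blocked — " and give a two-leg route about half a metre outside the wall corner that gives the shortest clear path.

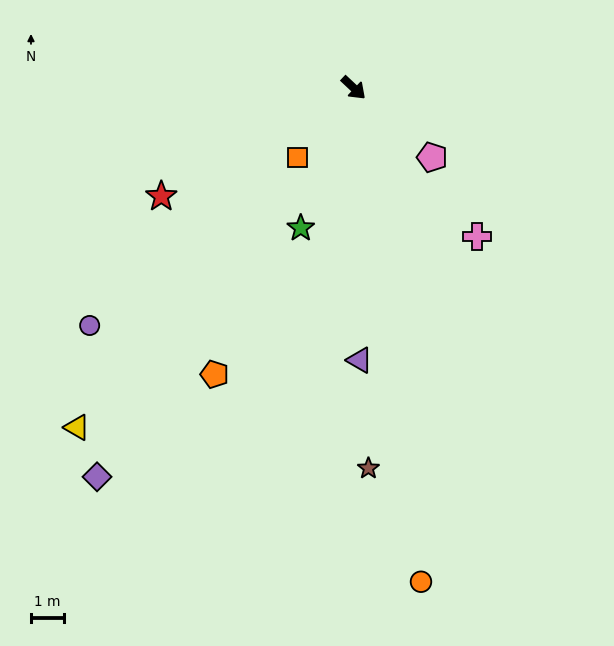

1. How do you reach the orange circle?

turn right 39°, forward 14.9 m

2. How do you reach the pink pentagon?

forward 3.1 m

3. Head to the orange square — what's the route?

turn right 86°, forward 2.7 m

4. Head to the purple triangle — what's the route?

turn right 45°, forward 8.1 m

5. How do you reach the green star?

turn right 67°, forward 4.5 m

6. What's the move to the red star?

turn right 107°, forward 6.6 m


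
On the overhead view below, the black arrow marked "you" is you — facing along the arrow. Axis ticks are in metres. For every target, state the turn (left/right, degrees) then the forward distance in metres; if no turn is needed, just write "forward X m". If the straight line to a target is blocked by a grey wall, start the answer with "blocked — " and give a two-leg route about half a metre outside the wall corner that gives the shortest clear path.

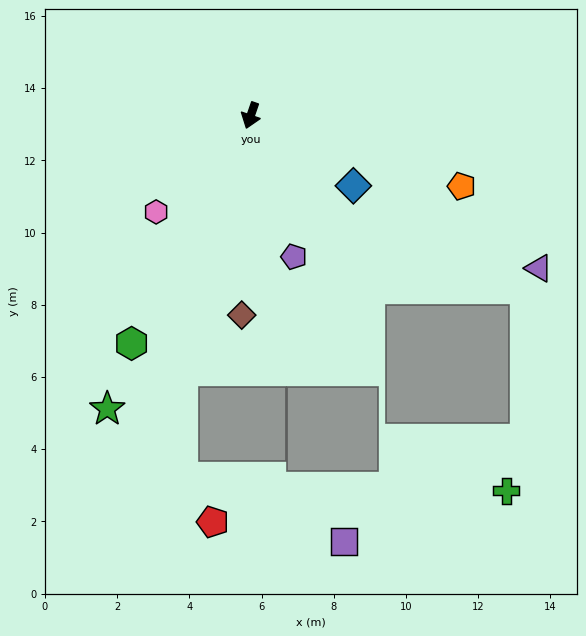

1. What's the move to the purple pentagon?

turn left 36°, forward 4.1 m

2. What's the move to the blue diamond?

turn left 75°, forward 3.4 m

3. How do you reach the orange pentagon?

turn left 90°, forward 6.2 m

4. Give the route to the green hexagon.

turn right 9°, forward 7.1 m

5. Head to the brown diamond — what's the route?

turn left 16°, forward 5.5 m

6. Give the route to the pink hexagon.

turn right 25°, forward 3.7 m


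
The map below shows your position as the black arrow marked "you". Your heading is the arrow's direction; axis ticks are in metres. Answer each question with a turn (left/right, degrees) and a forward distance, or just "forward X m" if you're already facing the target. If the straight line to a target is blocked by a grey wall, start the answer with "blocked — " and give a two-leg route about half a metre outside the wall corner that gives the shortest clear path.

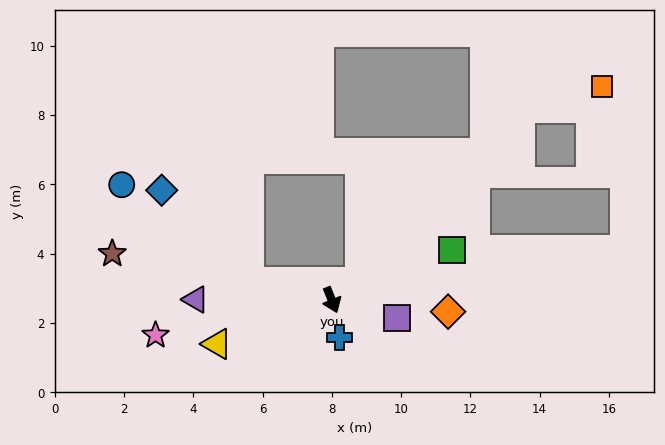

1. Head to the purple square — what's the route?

turn left 53°, forward 1.9 m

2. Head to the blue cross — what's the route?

turn right 10°, forward 1.1 m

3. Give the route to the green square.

turn left 91°, forward 3.8 m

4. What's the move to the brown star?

turn right 124°, forward 6.5 m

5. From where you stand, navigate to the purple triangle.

turn right 112°, forward 3.9 m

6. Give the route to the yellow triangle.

turn right 91°, forward 3.5 m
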